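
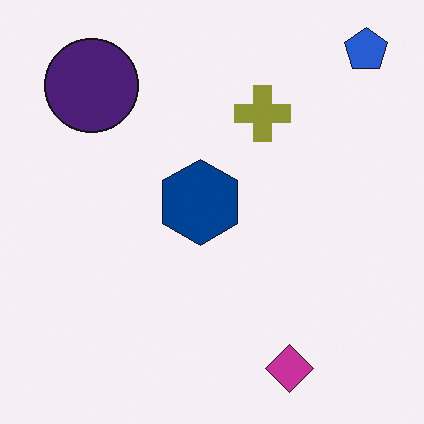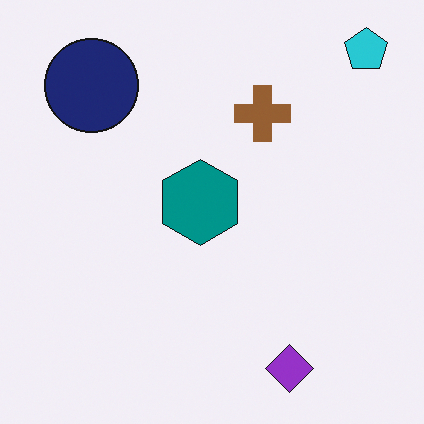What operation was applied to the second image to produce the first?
Hue-shifted by a small amount.

Every shape's color has rotated by the same amount around the hue wheel — a uniform hue shift.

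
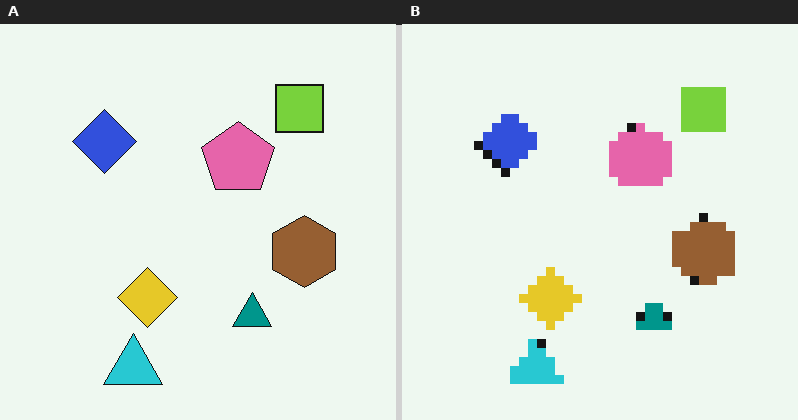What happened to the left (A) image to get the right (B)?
The image was heavily pixelated into large blocks.

Shapes are reduced to large square blocks; fine edges and outlines are lost — a downscale-then-upscale (mosaic) effect.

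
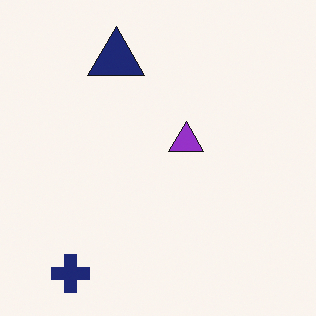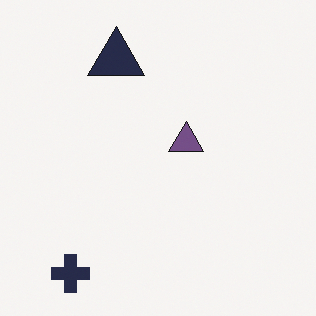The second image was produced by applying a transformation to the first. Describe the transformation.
This is the original image heavily desaturated.

All colors are more muted and greyish — a global saturation change.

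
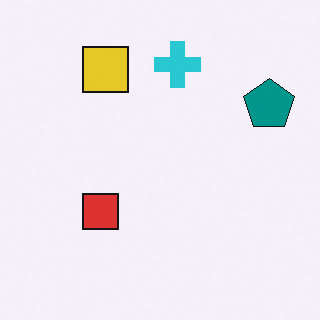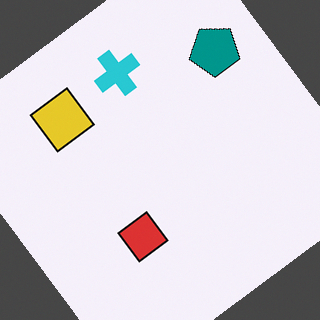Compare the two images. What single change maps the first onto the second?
The second image is the first rotated counter-clockwise by a large amount — several tens of degrees.

Every shape is tilted by the same angle and the image corners show triangular fill wedges — a whole-image rotation by a non-right angle.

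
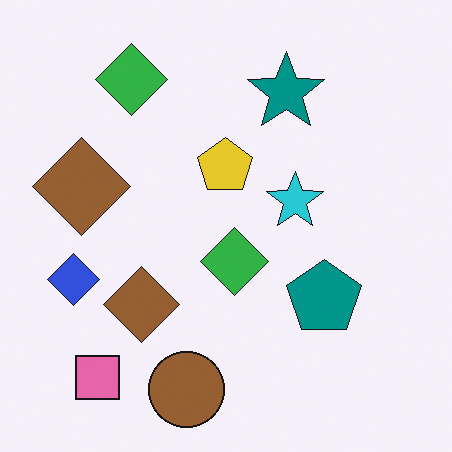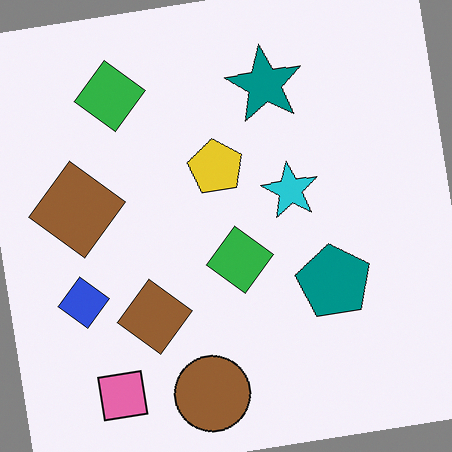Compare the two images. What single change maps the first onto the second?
The second image is the first rotated counter-clockwise by a slight angle.

Every shape is tilted by the same angle and the image corners show triangular fill wedges — a whole-image rotation by a non-right angle.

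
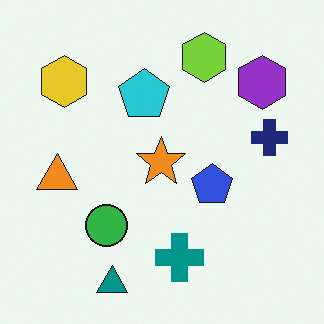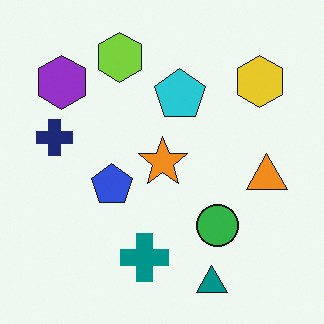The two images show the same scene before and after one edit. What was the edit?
The second image is the first flipped horizontally (left ↔ right).

The navy cross is in the right of the first image and the left of the second — shapes on opposite sides of the vertical midline have swapped in a mirror flip.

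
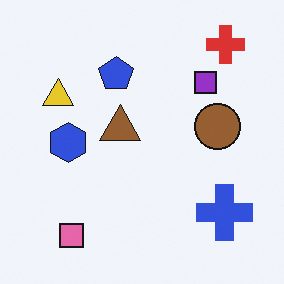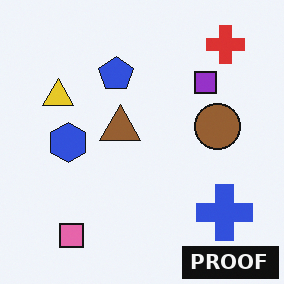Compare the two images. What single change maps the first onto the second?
It was watermarked with the text "PROOF" in the lower-right corner.

A dark label reading "PROOF" appears in the lower-right corner.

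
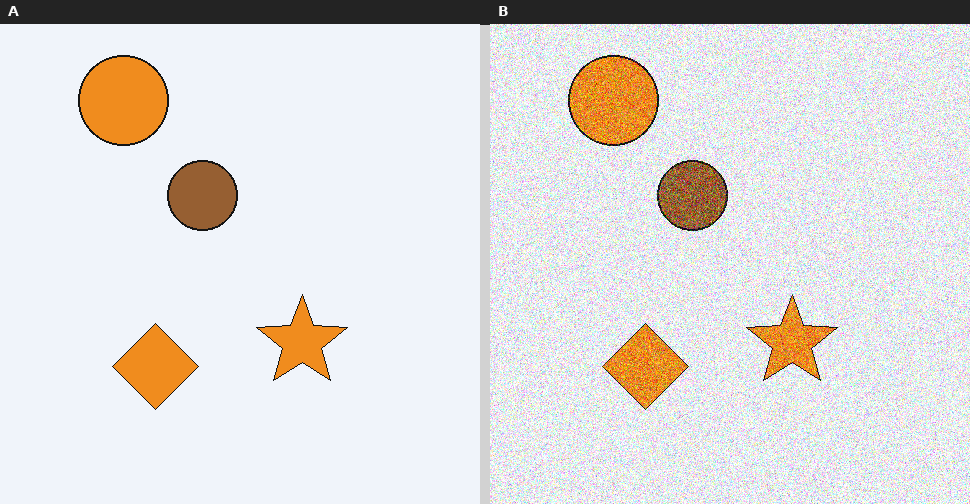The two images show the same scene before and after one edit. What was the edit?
The image was degraded with a thick layer of grain.

Random speckle covers the whole image, including the flat background.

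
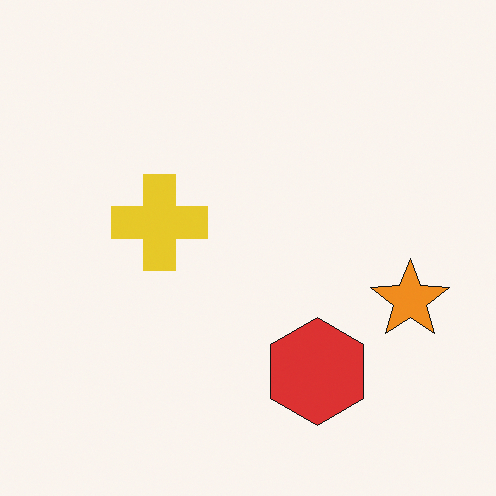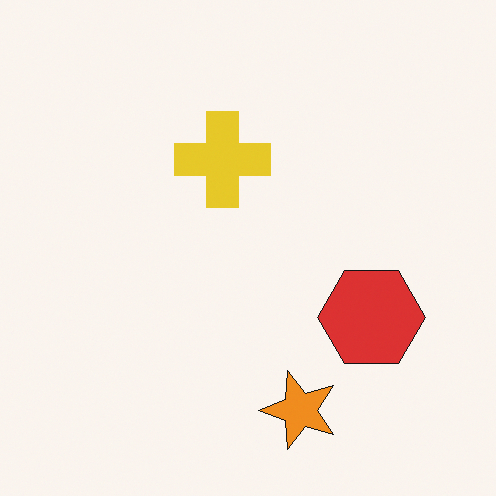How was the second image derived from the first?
This is the original image transposed (reflected across the top-left ↔ bottom-right diagonal).

Shapes have swapped their row and column positions — what was in the top-right is now in the bottom-left — a diagonal reflection.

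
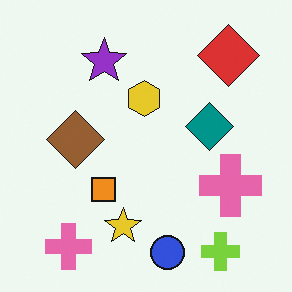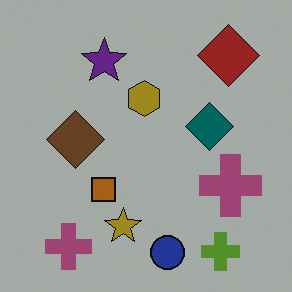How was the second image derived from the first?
The image was darkened a lot.

Every pixel — background and shapes alike — is uniformly darkened.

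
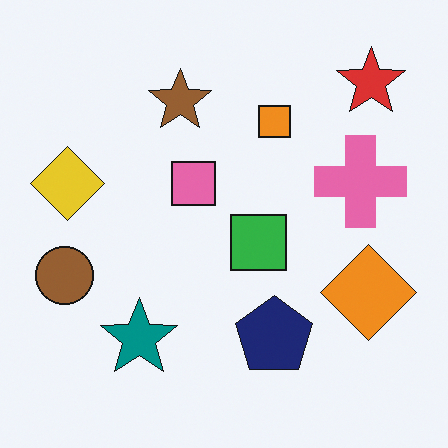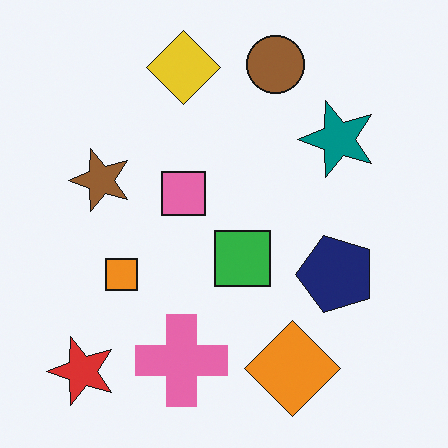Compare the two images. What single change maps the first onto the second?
The transformation is: transposed (reflected across the top-left ↔ bottom-right diagonal).

Shapes have swapped their row and column positions — what was in the top-right is now in the bottom-left — a diagonal reflection.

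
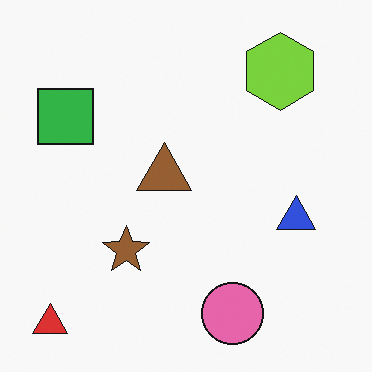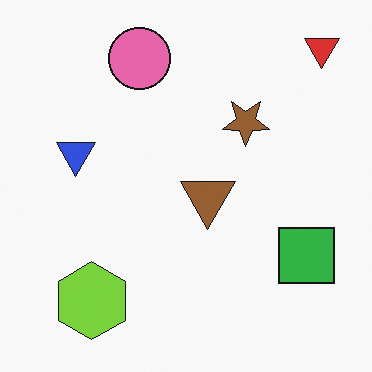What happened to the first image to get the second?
The second image is the first rotated 180°.

The red triangle sits in the bottom-left of the first image and the top-right of the second — consistent with a whole-image 180° rotation.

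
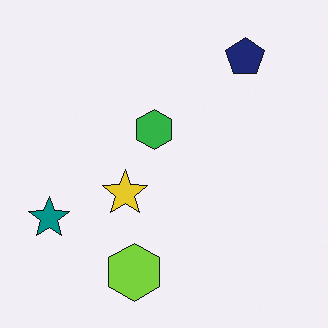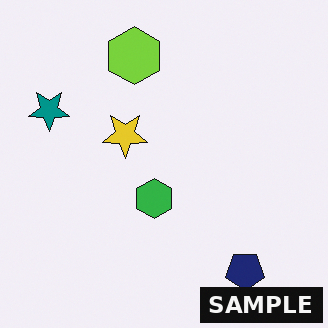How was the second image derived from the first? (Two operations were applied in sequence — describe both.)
The second image is the first flipped vertically (top ↔ bottom), then watermarked with the text "SAMPLE" in the lower-right corner.

The lime hexagon is in the bottom of the first image and the top of the second — shapes on opposite sides of the horizontal midline have swapped in a mirror flip. A dark label reading "SAMPLE" appears in the lower-right corner.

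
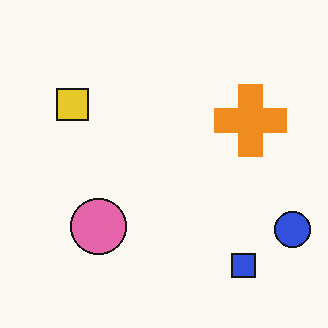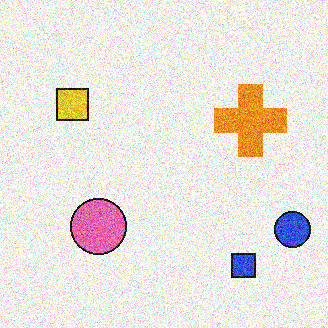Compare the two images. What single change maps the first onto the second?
It was degraded with strong gaussian noise.

Random speckle covers the whole image, including the flat background.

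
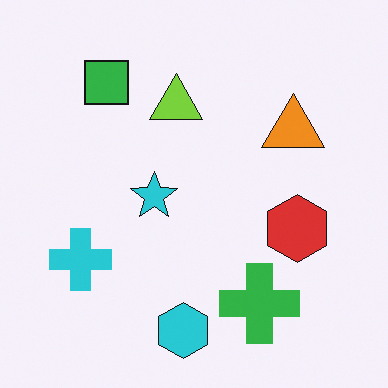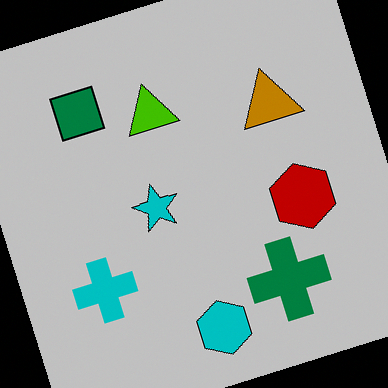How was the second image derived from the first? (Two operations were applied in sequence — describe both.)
This is the original image heavily posterized to just a handful of flat colors, then rotated counter-clockwise by a moderate amount.

Each flat color has snapped to a coarser quantized level — most visibly, the near-white background has dropped to a flat grey. Every shape is tilted by the same angle and the image corners show triangular fill wedges — a whole-image rotation by a non-right angle.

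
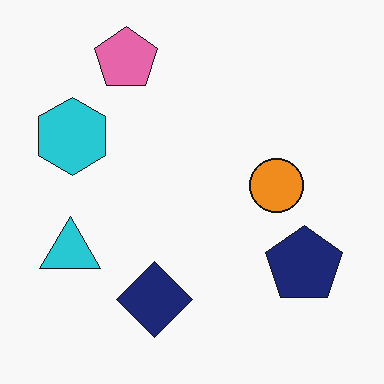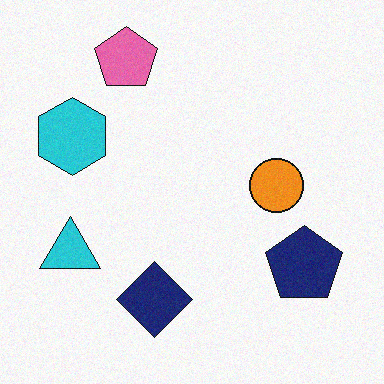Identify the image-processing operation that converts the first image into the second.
Degraded with subtle gaussian noise.

Random speckle covers the whole image, including the flat background.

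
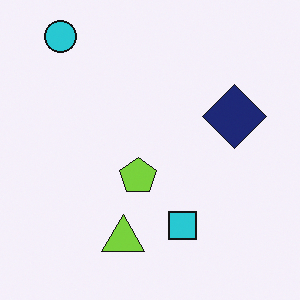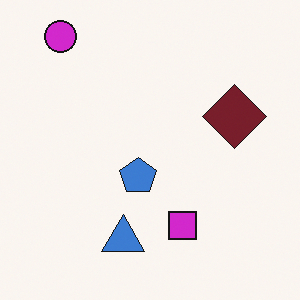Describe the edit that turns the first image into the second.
The second image is the first hue-shifted noticeably.

Every shape's color has rotated by the same amount around the hue wheel — a uniform hue shift.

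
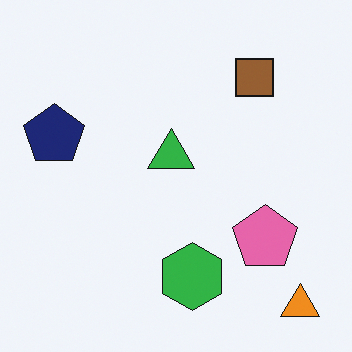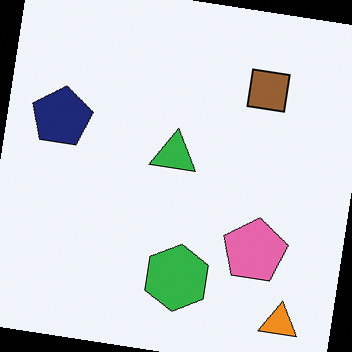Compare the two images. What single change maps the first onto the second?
The image was rotated clockwise by a few degrees.

Every shape is tilted by the same angle and the image corners show triangular fill wedges — a whole-image rotation by a non-right angle.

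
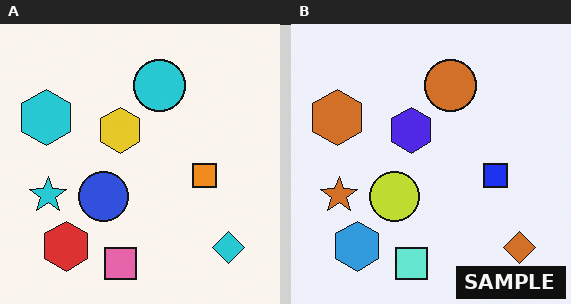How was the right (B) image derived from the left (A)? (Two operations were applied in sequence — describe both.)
It was hue-shifted by a large amount, then watermarked with the text "SAMPLE" in the lower-right corner.

Every shape's color has rotated by the same amount around the hue wheel — a uniform hue shift. A dark label reading "SAMPLE" appears in the lower-right corner.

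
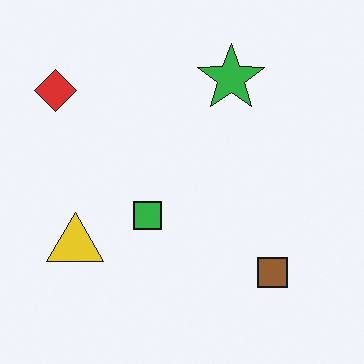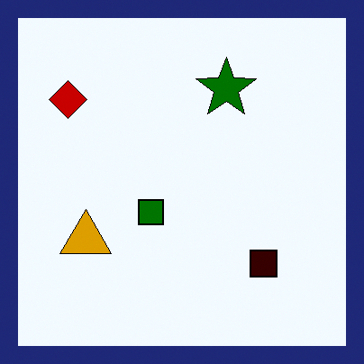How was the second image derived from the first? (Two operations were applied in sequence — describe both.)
It was given much higher contrast, then framed with a navy border.

Tones are pushed away from mid-grey across the whole image — a global contrast change. A solid navy frame runs around the edge of the second image, with the content slightly shrunk inside it.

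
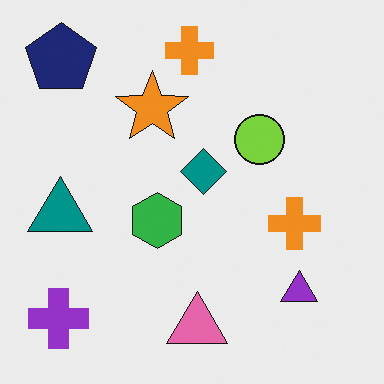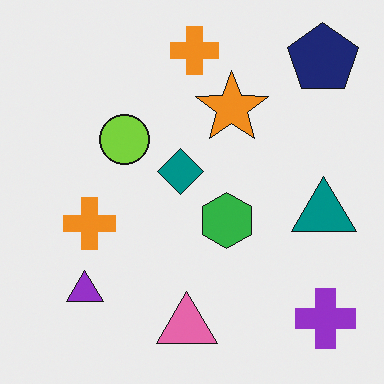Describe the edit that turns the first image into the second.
It was flipped horizontally (left ↔ right).

The purple cross is in the bottom-left of the first image and the bottom-right of the second — shapes on opposite sides of the vertical midline have swapped in a mirror flip.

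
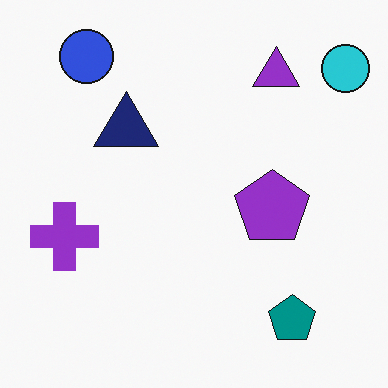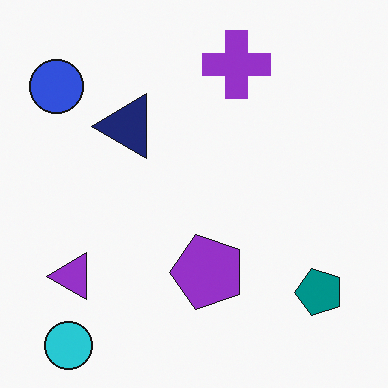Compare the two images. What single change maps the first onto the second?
The transformation is: transposed (reflected across the top-left ↔ bottom-right diagonal).

Shapes have swapped their row and column positions — what was in the top-right is now in the bottom-left — a diagonal reflection.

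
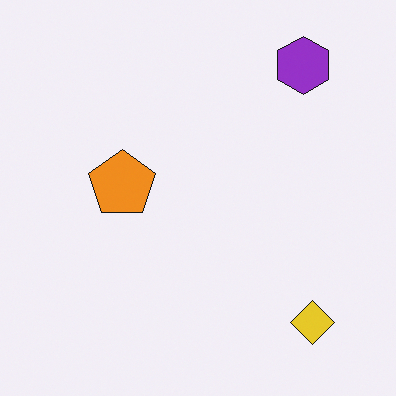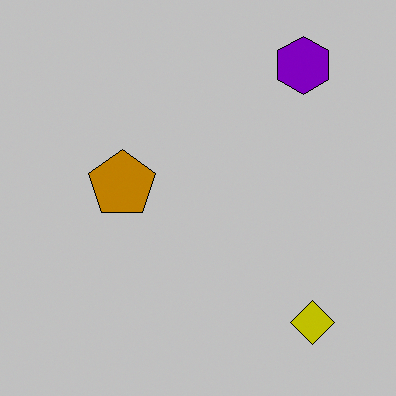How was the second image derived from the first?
The second image is the first heavily posterized to just a handful of flat colors.

Each flat color has snapped to a coarser quantized level — most visibly, the near-white background has dropped to a flat grey.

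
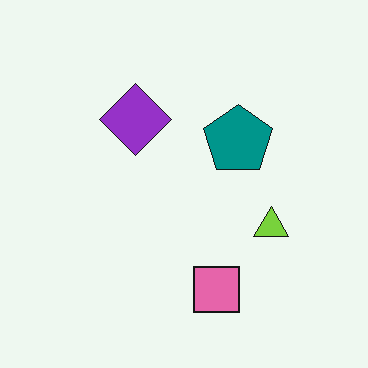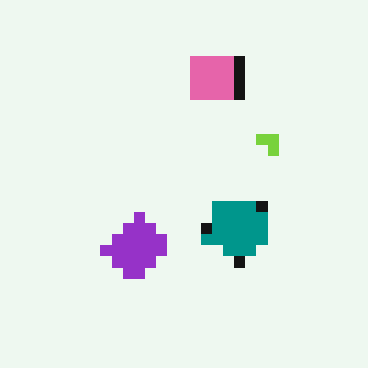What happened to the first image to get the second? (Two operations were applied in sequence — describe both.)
The transformation is: coarsely pixelated, then flipped vertically (top ↔ bottom).

Shapes are reduced to large square blocks; fine edges and outlines are lost — a downscale-then-upscale (mosaic) effect. The pink square is in the bottom of the first image and the top of the second — shapes on opposite sides of the horizontal midline have swapped in a mirror flip.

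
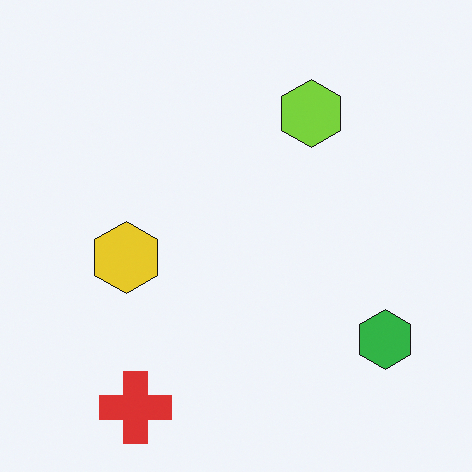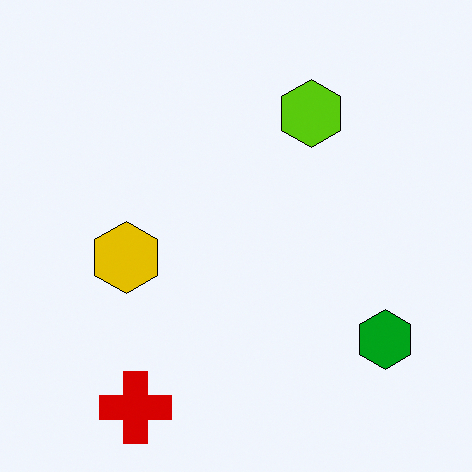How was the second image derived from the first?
The second image is the first given slightly increased contrast.

Tones are pushed away from mid-grey across the whole image — a global contrast change.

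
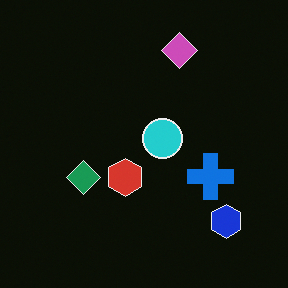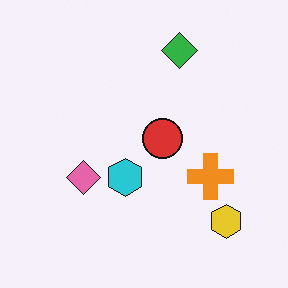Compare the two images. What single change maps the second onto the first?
This is the original image color-inverted (negative).

The light background has become dark and every shape's color is its complement — a photographic negative.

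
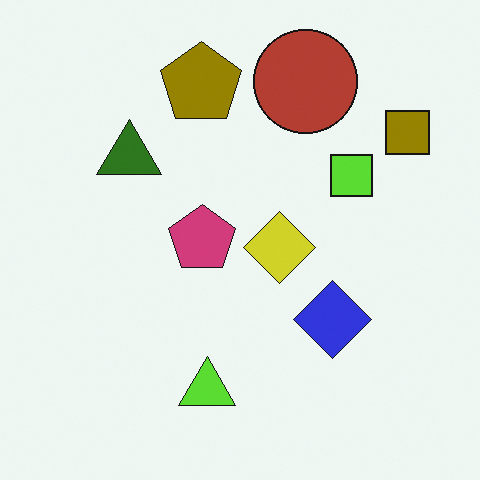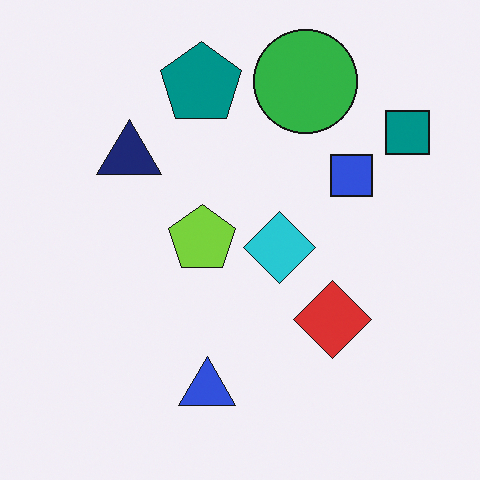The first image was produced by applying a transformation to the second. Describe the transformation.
The transformation is: hue-shifted by a large amount.

Every shape's color has rotated by the same amount around the hue wheel — a uniform hue shift.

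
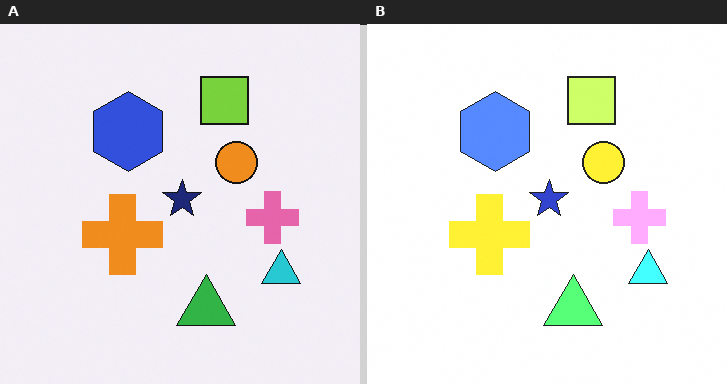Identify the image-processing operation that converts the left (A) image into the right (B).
It was brightened a lot.

Every pixel — background and shapes alike — is uniformly brightened.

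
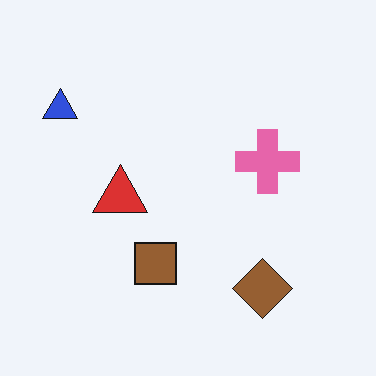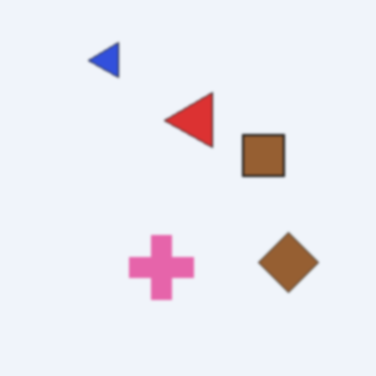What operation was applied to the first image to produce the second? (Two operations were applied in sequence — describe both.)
It was given a subtle gaussian blur, then transposed (reflected across the top-left ↔ bottom-right diagonal).

Shape edges and outlines are uniformly softened across the whole image. Shapes have swapped their row and column positions — what was in the top-right is now in the bottom-left — a diagonal reflection.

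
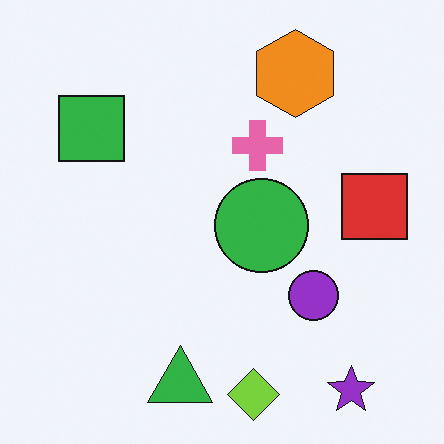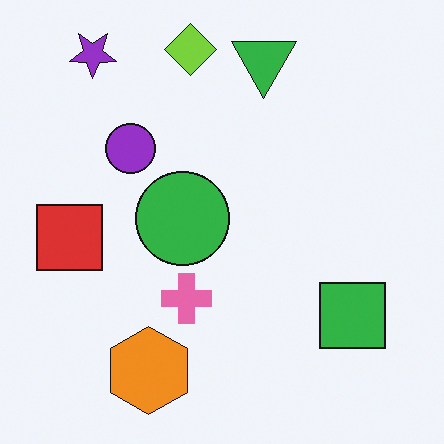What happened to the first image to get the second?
The image was rotated 180°.

The purple star sits in the bottom-right of the first image and the top-left of the second — consistent with a whole-image 180° rotation.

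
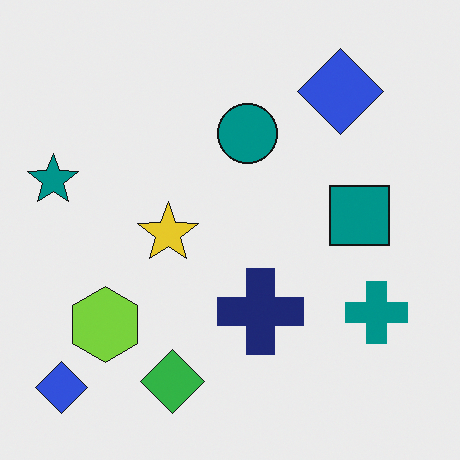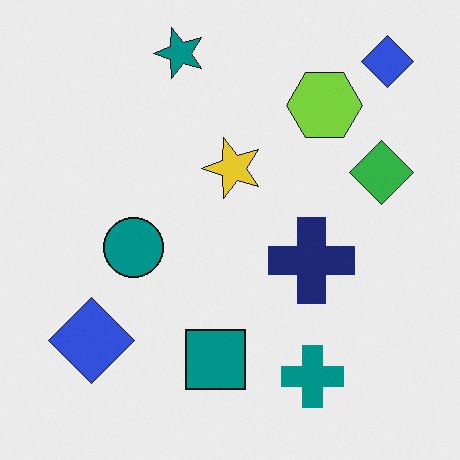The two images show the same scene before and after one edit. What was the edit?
The second image is the first transposed (reflected across the top-left ↔ bottom-right diagonal).

Shapes have swapped their row and column positions — what was in the top-right is now in the bottom-left — a diagonal reflection.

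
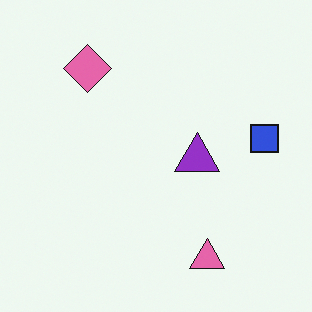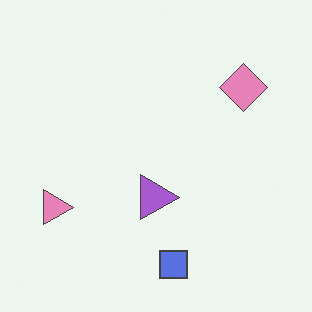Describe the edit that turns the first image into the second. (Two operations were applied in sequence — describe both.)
This is the original image given slightly reduced contrast, then rotated 90° clockwise.

Tones are pushed toward mid-grey across the whole image — a global contrast change. The pink triangle sits in the bottom of the first image and the left of the second — consistent with a whole-image 90° clockwise rotation.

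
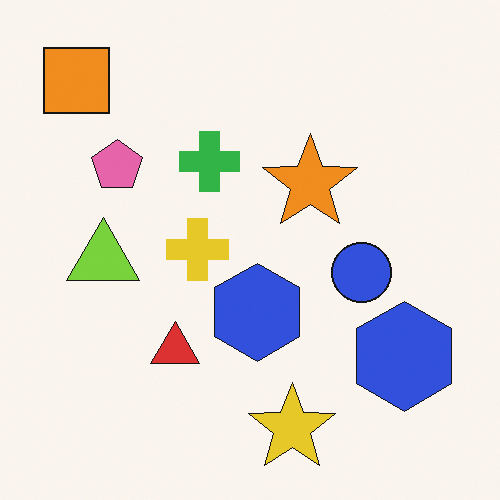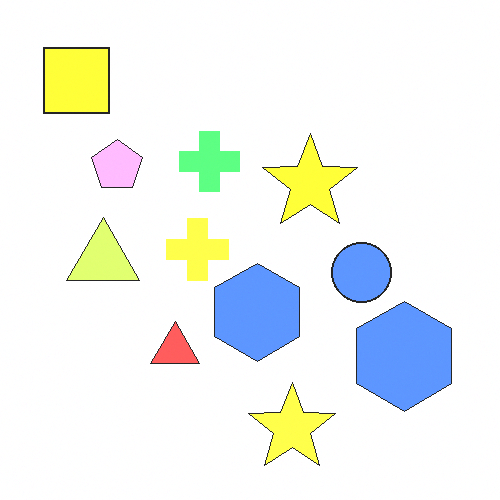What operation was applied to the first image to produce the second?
This is the original image brightened a lot.

Every pixel — background and shapes alike — is uniformly brightened.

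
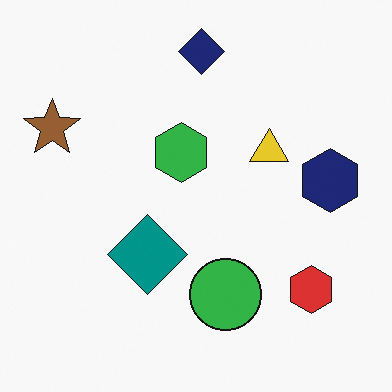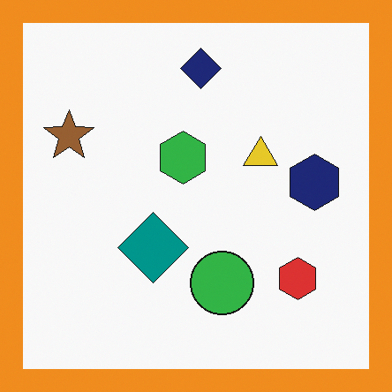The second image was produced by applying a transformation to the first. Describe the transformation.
The second image is the first framed with a orange border.

A solid orange frame runs around the edge of the second image, with the content slightly shrunk inside it.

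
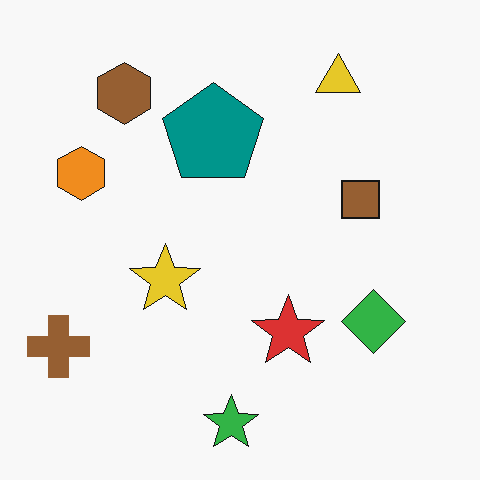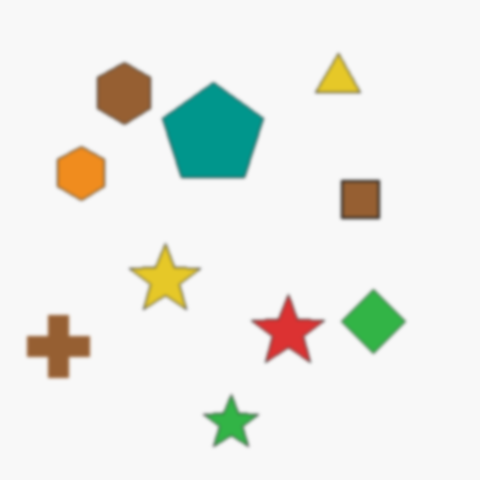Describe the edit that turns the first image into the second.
The second image is the first slightly softened.

Shape edges and outlines are uniformly softened across the whole image.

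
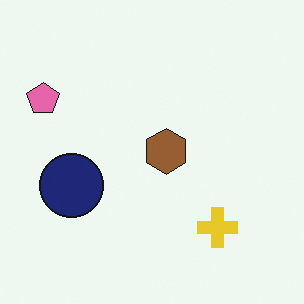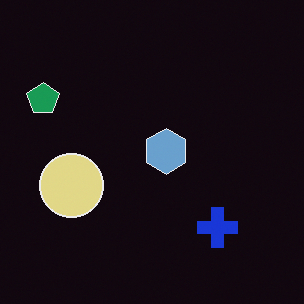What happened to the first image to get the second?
The transformation is: color-inverted (negative).

The light background has become dark and every shape's color is its complement — a photographic negative.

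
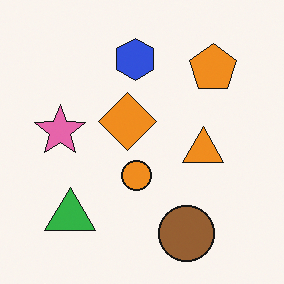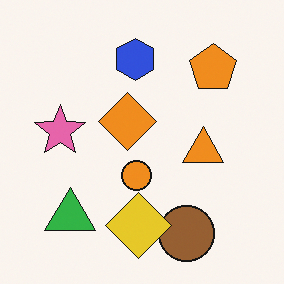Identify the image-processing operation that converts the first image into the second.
The image was overlaid with an additional yellow diamond.

A yellow diamond appears in the second image that is absent from the first.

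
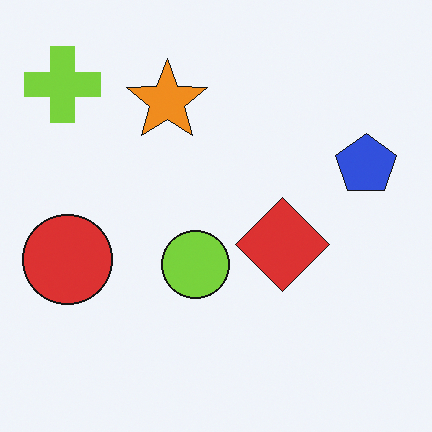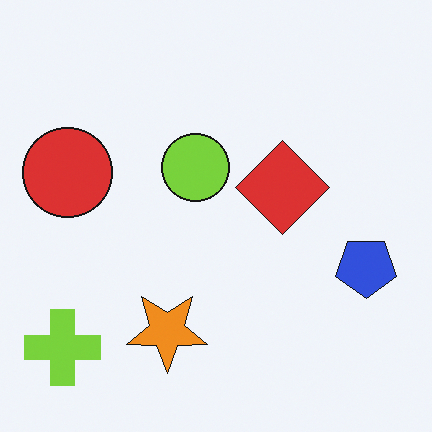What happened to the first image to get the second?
Flipped vertically (top ↔ bottom).

The lime cross is in the top-left of the first image and the bottom-left of the second — shapes on opposite sides of the horizontal midline have swapped in a mirror flip.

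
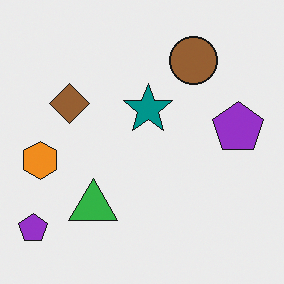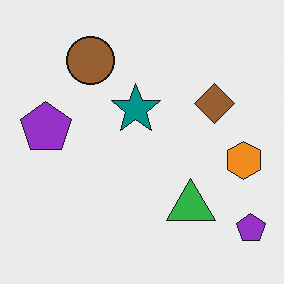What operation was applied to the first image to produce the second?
The second image is the first flipped horizontally (left ↔ right).

The orange hexagon is in the left of the first image and the right of the second — shapes on opposite sides of the vertical midline have swapped in a mirror flip.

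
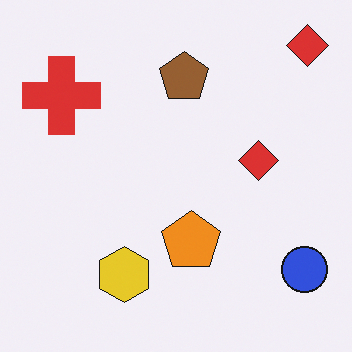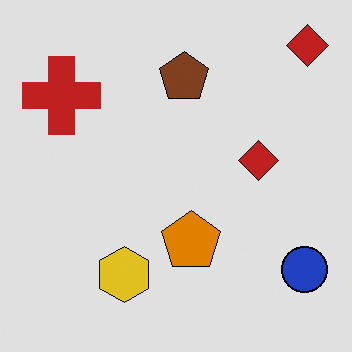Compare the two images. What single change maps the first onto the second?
This is the original image moderately posterized.

Each flat color has snapped to a coarser quantized level — most visibly, the near-white background has dropped to a flat grey.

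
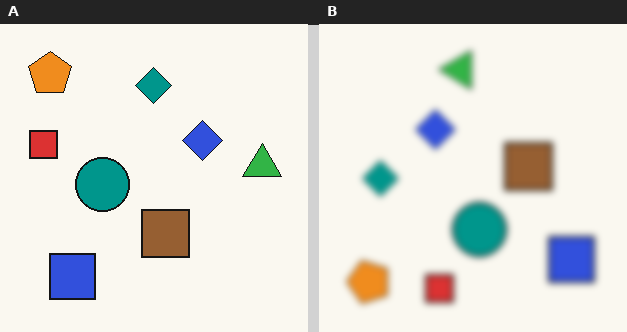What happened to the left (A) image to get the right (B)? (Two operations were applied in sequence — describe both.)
The transformation is: noticeably gaussian-blurred, then rotated 90° counter-clockwise.

Shape edges and outlines are uniformly softened across the whole image. The orange pentagon sits in the top-left of the left (A) image and the bottom-left of the right (B) — consistent with a whole-image 90° counter-clockwise rotation.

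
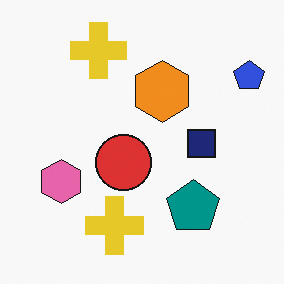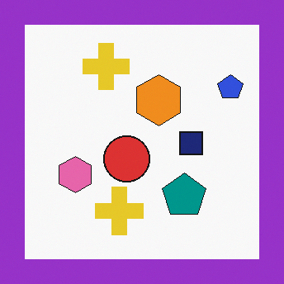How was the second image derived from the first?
Framed with a purple border.

A solid purple frame runs around the edge of the second image, with the content slightly shrunk inside it.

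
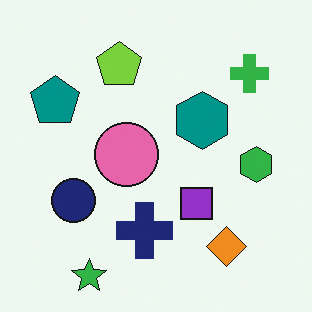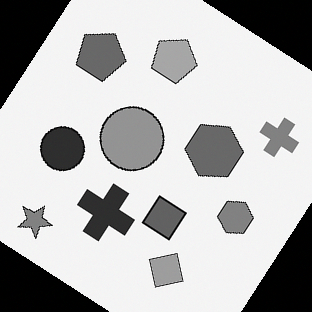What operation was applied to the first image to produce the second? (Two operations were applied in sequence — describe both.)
The second image is the first converted to grayscale, then rotated clockwise by a large amount — several tens of degrees.

All color is removed — every shape is now a shade of grey. Every shape is tilted by the same angle and the image corners show triangular fill wedges — a whole-image rotation by a non-right angle.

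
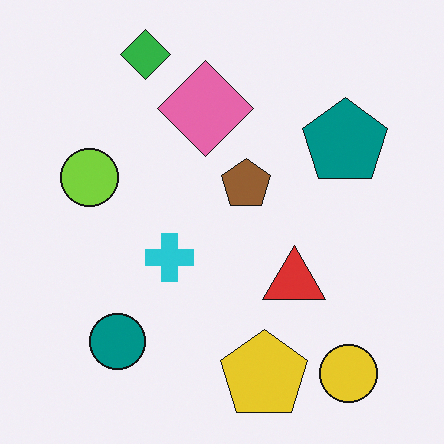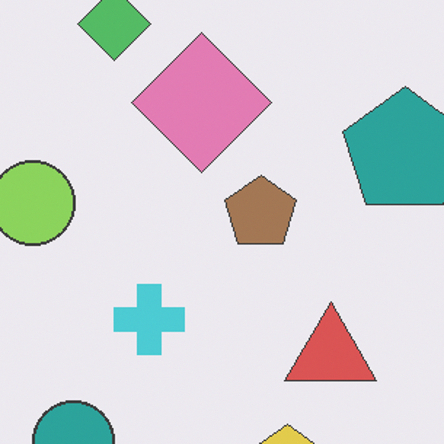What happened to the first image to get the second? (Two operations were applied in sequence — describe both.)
The image was cropped to a modestly smaller region and rescaled, then given slightly reduced contrast.

The visible shapes are larger and the field of view is narrower; shapes near the original edges may be partly or wholly outside the frame — a crop-and-rescale. Tones are pushed toward mid-grey across the whole image — a global contrast change.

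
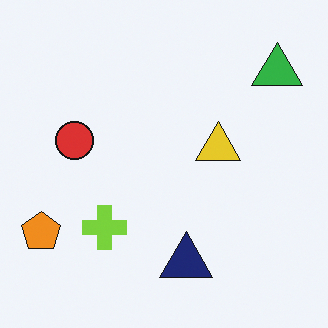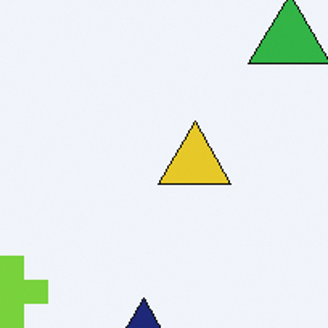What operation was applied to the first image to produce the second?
This is the original image cropped slightly and scaled back up.

The visible shapes are larger and the field of view is narrower; shapes near the original edges may be partly or wholly outside the frame — a crop-and-rescale.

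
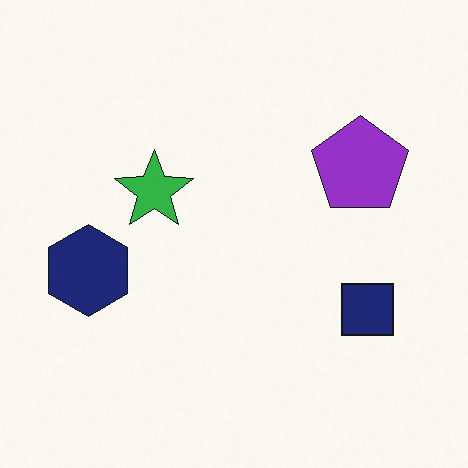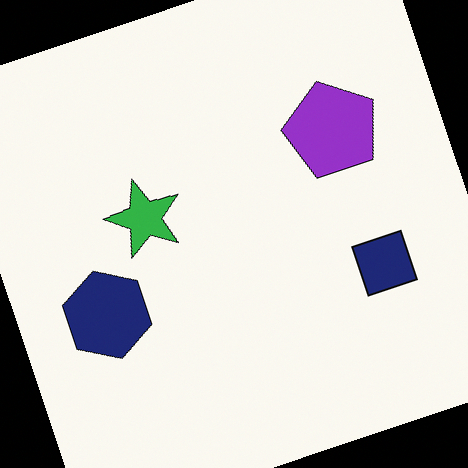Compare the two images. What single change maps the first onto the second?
The transformation is: rotated counter-clockwise by a clearly visible amount.

Every shape is tilted by the same angle and the image corners show triangular fill wedges — a whole-image rotation by a non-right angle.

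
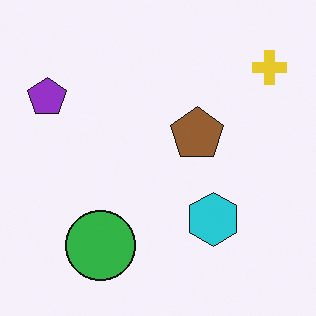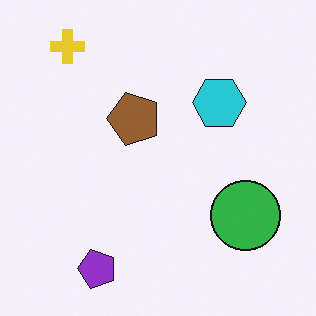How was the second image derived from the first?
The second image is the first rotated 90° counter-clockwise.

The yellow cross sits in the top-right of the first image and the top-left of the second — consistent with a whole-image 90° counter-clockwise rotation.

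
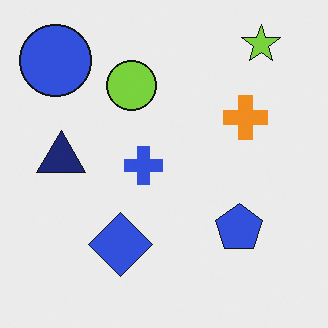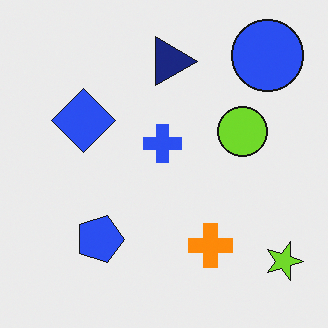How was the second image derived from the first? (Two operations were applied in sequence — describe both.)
The image was slightly oversaturated, then rotated 90° clockwise.

All colors are more vivid — a global saturation change. The lime star sits in the top-right of the first image and the bottom-right of the second — consistent with a whole-image 90° clockwise rotation.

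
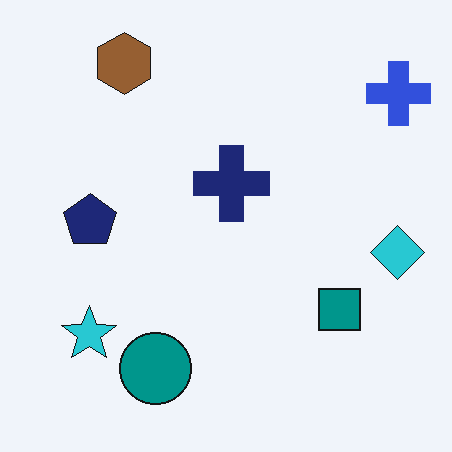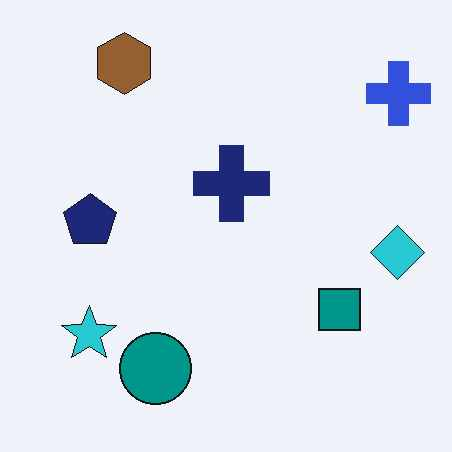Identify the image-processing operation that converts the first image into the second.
The second image is the first JPEG-compressed with visible artifacts.

Blocky 8×8 compression artifacts appear around shape edges and the flat background shows ringing — characteristic JPEG degradation.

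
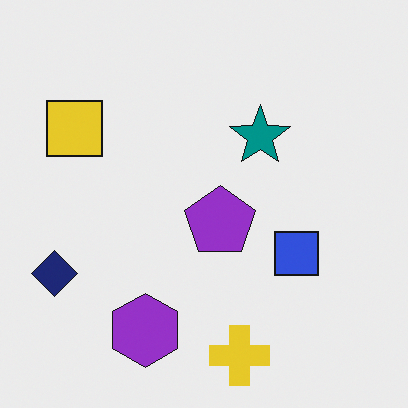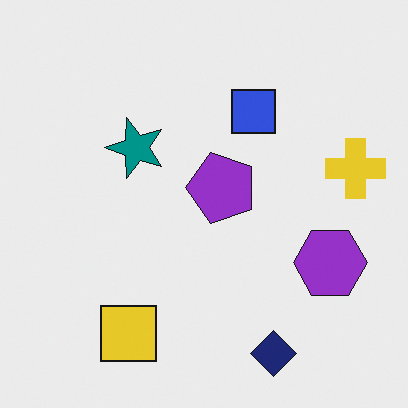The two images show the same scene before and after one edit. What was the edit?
The image was rotated 90° counter-clockwise.

The navy diamond sits in the bottom-left of the first image and the bottom-right of the second — consistent with a whole-image 90° counter-clockwise rotation.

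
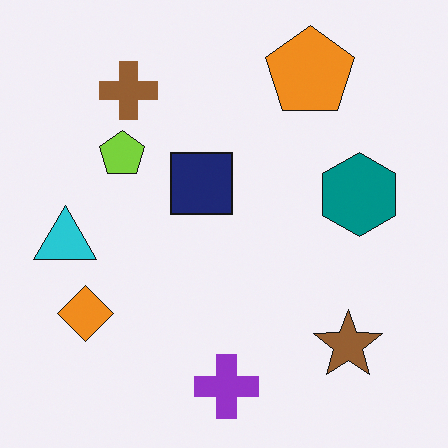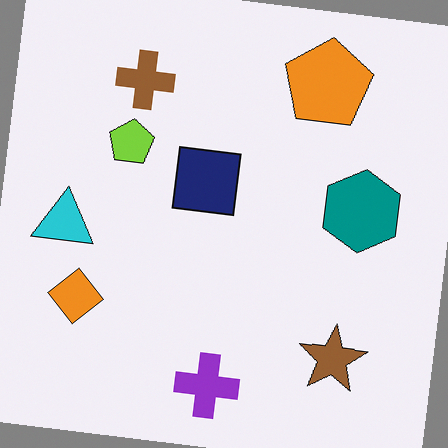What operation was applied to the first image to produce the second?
Rotated clockwise by a slight angle.

Every shape is tilted by the same angle and the image corners show triangular fill wedges — a whole-image rotation by a non-right angle.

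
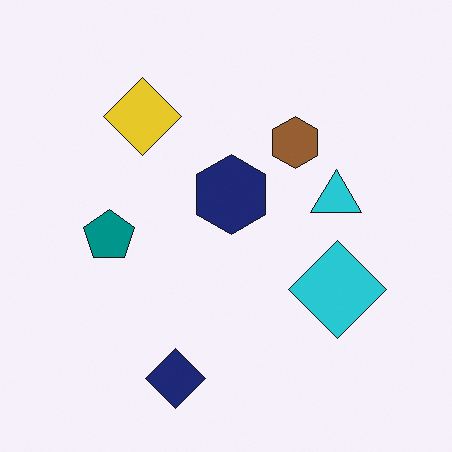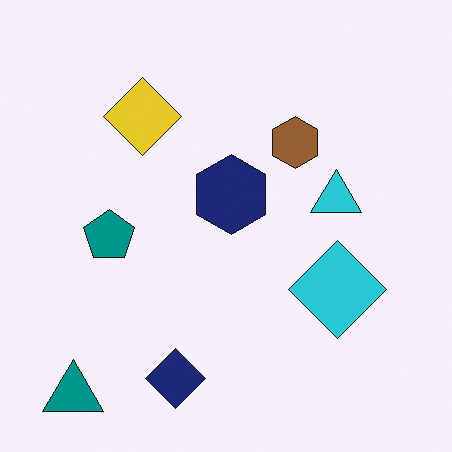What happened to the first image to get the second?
This is the original image overlaid with an additional teal triangle.

A teal triangle appears in the second image that is absent from the first.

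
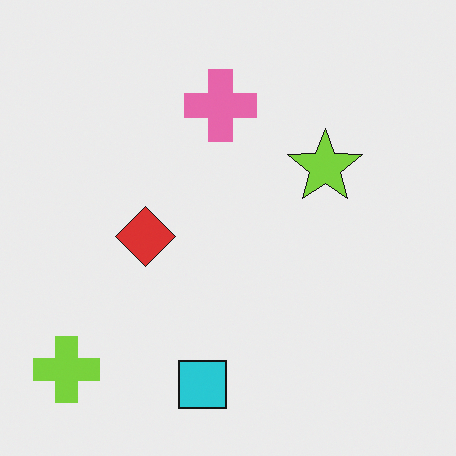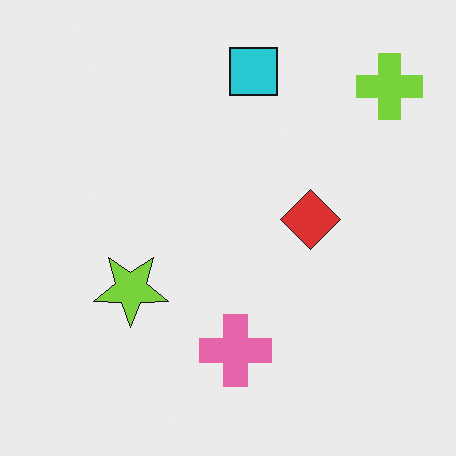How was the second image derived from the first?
The image was rotated 180°.

The lime cross sits in the bottom-left of the first image and the top-right of the second — consistent with a whole-image 180° rotation.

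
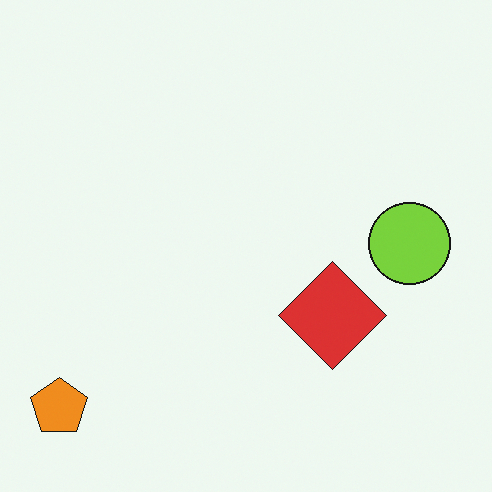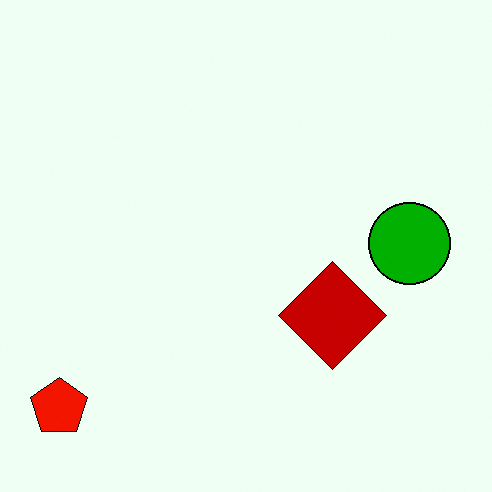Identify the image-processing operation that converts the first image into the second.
Boosted in contrast.

Tones are pushed away from mid-grey across the whole image — a global contrast change.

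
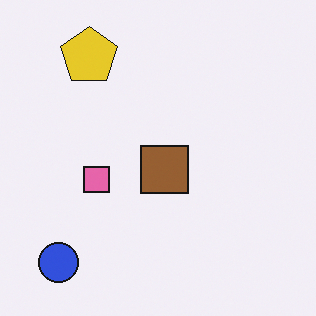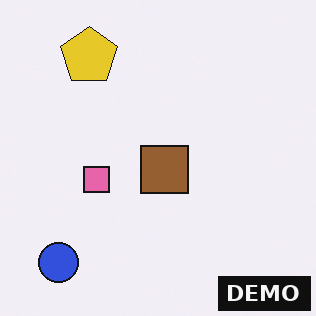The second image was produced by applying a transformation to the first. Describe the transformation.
The second image is the first watermarked with the text "DEMO" in the lower-right corner.

A dark label reading "DEMO" appears in the lower-right corner.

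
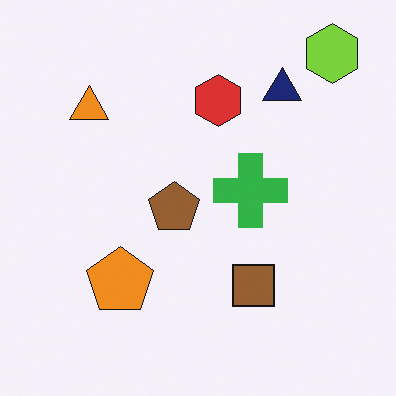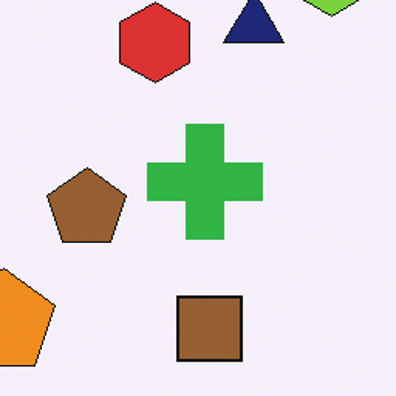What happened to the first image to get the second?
Cropped to a modestly smaller region and rescaled.

The visible shapes are larger and the field of view is narrower; shapes near the original edges may be partly or wholly outside the frame — a crop-and-rescale.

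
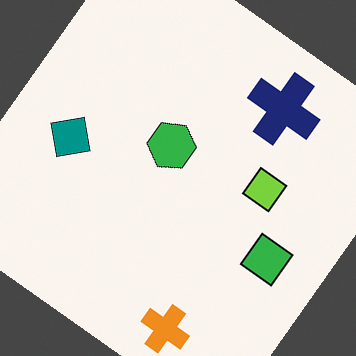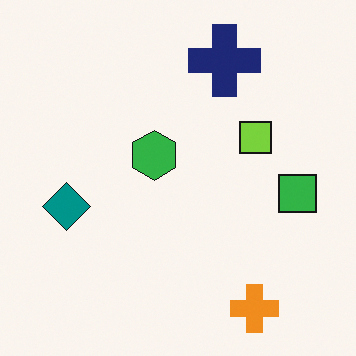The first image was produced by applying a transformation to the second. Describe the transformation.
This is the original image rotated clockwise by a large amount — several tens of degrees.

Every shape is tilted by the same angle and the image corners show triangular fill wedges — a whole-image rotation by a non-right angle.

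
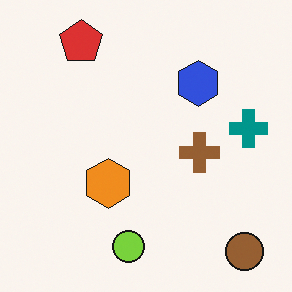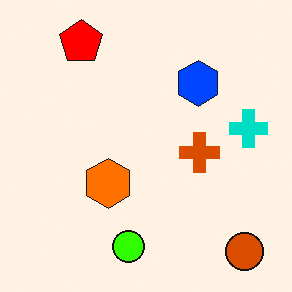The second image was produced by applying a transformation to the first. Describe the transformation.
The second image is the first heavily oversaturated.

All colors are more vivid — a global saturation change.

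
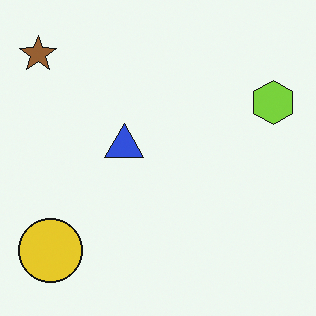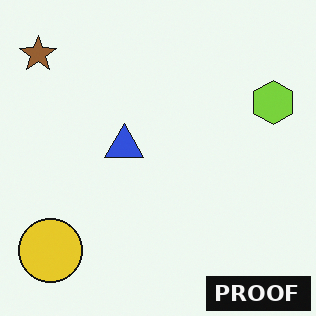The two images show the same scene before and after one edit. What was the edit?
Watermarked with the text "PROOF" in the lower-right corner.

A dark label reading "PROOF" appears in the lower-right corner.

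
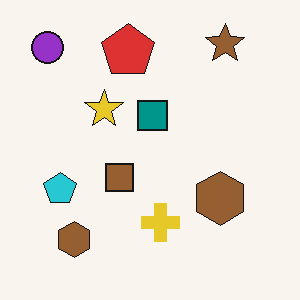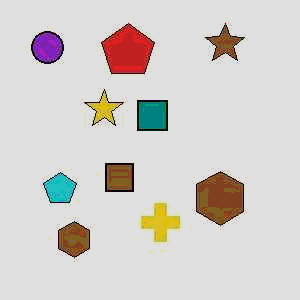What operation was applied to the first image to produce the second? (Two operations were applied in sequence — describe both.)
This is the original image JPEG-compressed with visible artifacts, then moderately posterized.

Blocky 8×8 compression artifacts appear around shape edges and the flat background shows ringing — characteristic JPEG degradation. Each flat color has snapped to a coarser quantized level — most visibly, the near-white background has dropped to a flat grey.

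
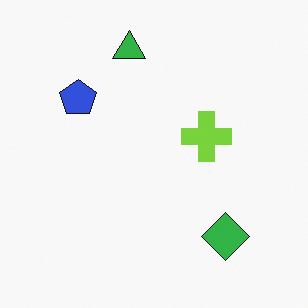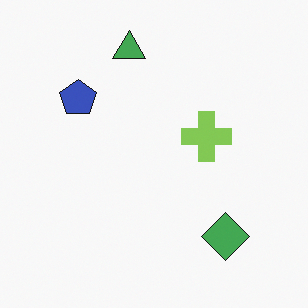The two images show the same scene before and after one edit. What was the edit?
It was slightly desaturated.

All colors are more muted and greyish — a global saturation change.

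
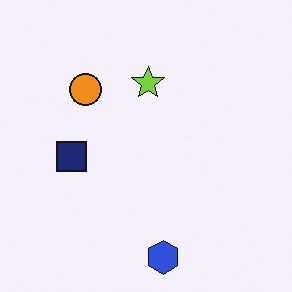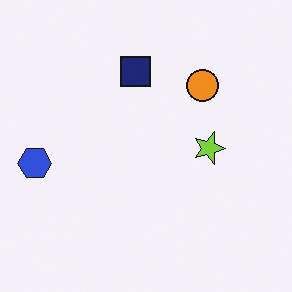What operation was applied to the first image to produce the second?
Rotated 90° clockwise.

The blue hexagon sits in the bottom of the first image and the left of the second — consistent with a whole-image 90° clockwise rotation.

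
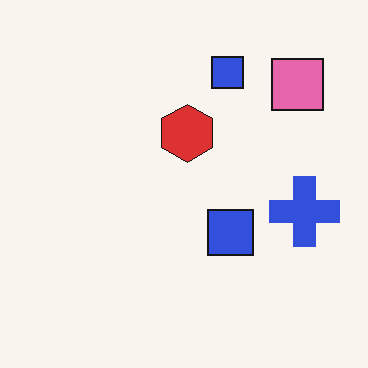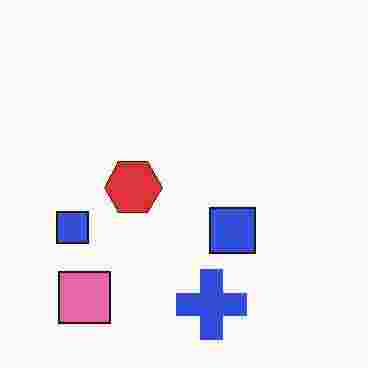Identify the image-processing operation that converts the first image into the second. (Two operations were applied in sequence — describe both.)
The image was transposed (reflected across the top-left ↔ bottom-right diagonal), then heavily JPEG-compressed with obvious blocking artifacts.

Shapes have swapped their row and column positions — what was in the top-right is now in the bottom-left — a diagonal reflection. Blocky 8×8 compression artifacts appear around shape edges and the flat background shows ringing — characteristic JPEG degradation.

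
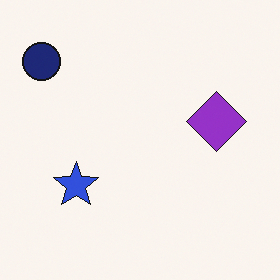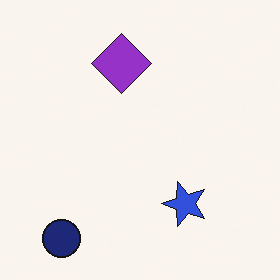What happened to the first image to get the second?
The image was rotated 90° counter-clockwise.

The navy circle sits in the top-left of the first image and the bottom-left of the second — consistent with a whole-image 90° counter-clockwise rotation.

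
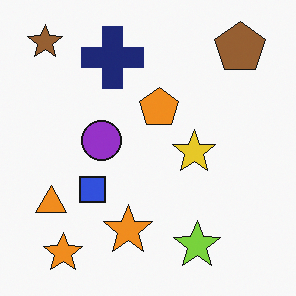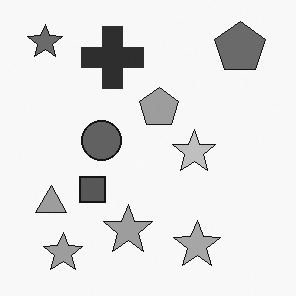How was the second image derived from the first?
The second image is the first converted to grayscale.

All color is removed — every shape is now a shade of grey.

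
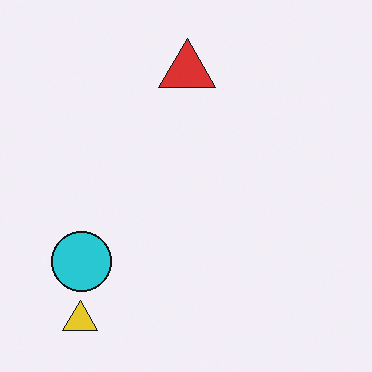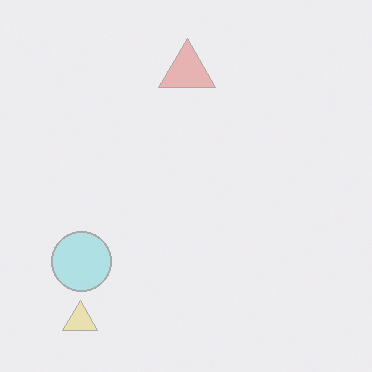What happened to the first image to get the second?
The transformation is: washed out (contrast reduced).

Tones are pushed toward mid-grey across the whole image — a global contrast change.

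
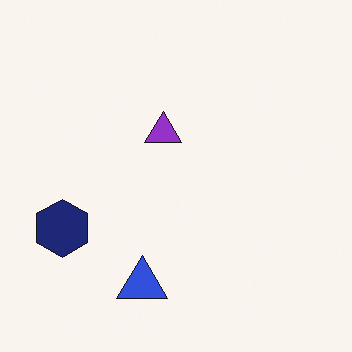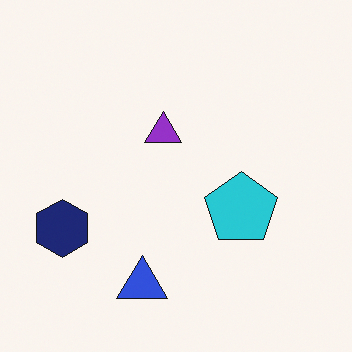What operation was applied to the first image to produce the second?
The second image is the first overlaid with an additional cyan pentagon.

A cyan pentagon appears in the second image that is absent from the first.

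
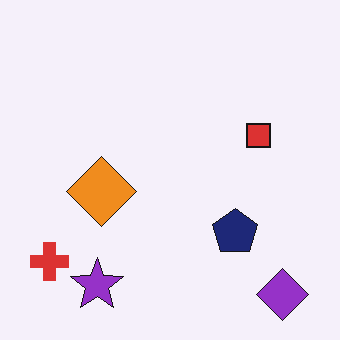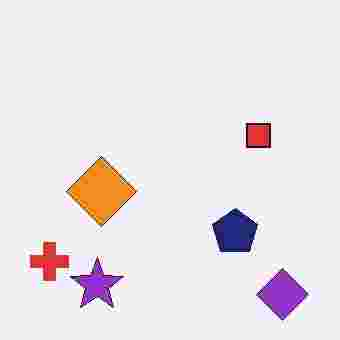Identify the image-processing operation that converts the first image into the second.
The transformation is: degraded with heavy JPEG compression.

Blocky 8×8 compression artifacts appear around shape edges and the flat background shows ringing — characteristic JPEG degradation.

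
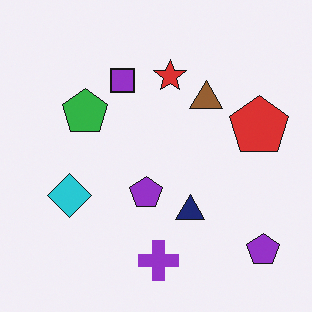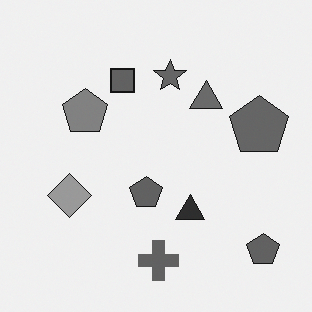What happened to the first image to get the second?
Converted to grayscale.

All color is removed — every shape is now a shade of grey.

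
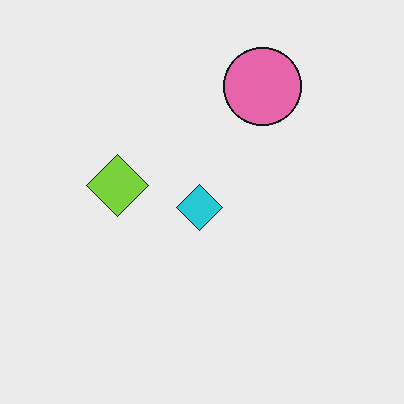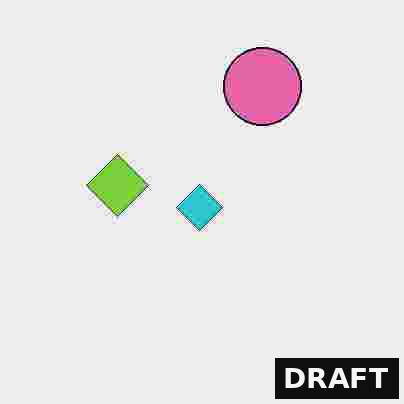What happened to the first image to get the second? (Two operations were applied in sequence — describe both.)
The second image is the first degraded with heavy JPEG compression, then watermarked with the text "DRAFT" in the lower-right corner.

Blocky 8×8 compression artifacts appear around shape edges and the flat background shows ringing — characteristic JPEG degradation. A dark label reading "DRAFT" appears in the lower-right corner.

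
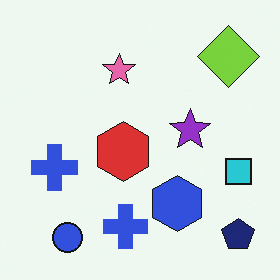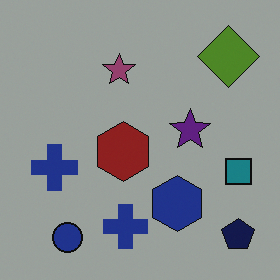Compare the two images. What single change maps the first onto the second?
Noticeably darkened.

Every pixel — background and shapes alike — is uniformly darkened.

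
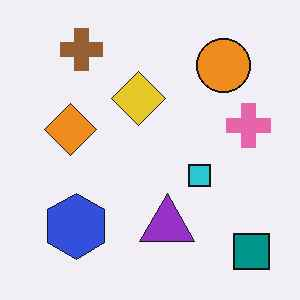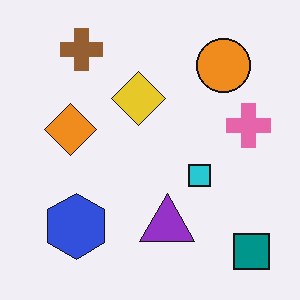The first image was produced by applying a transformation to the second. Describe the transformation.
Given moderate JPEG compression.

Blocky 8×8 compression artifacts appear around shape edges and the flat background shows ringing — characteristic JPEG degradation.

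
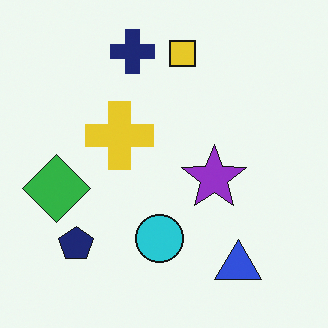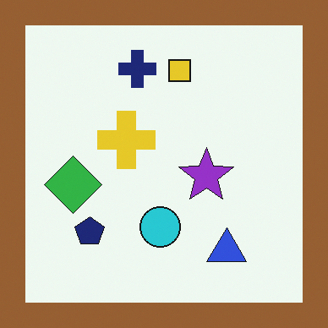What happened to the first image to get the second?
Framed with a brown border.

A solid brown frame runs around the edge of the second image, with the content slightly shrunk inside it.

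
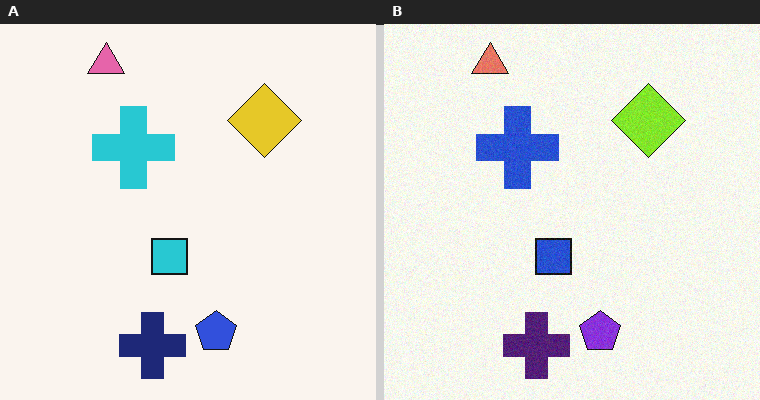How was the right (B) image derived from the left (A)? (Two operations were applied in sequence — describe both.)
The transformation is: hue-shifted slightly, then degraded with a light layer of grain.

Every shape's color has rotated by the same amount around the hue wheel — a uniform hue shift. Random speckle covers the whole image, including the flat background.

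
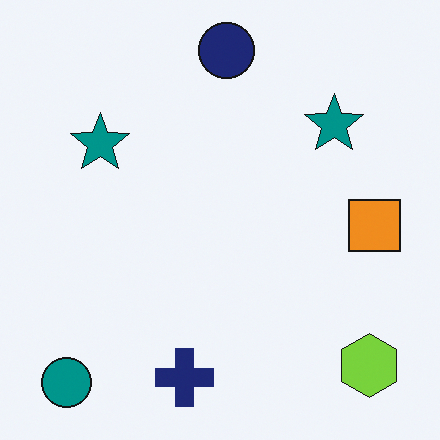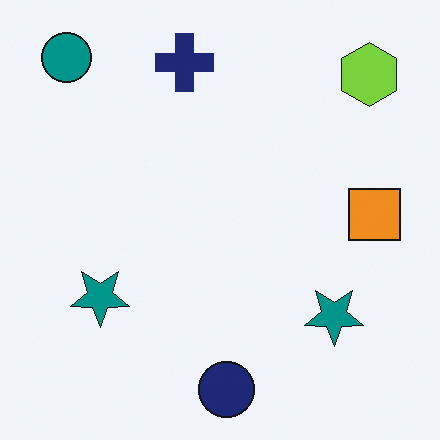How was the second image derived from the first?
Flipped vertically (top ↔ bottom).

The navy circle is in the top of the first image and the bottom of the second — shapes on opposite sides of the horizontal midline have swapped in a mirror flip.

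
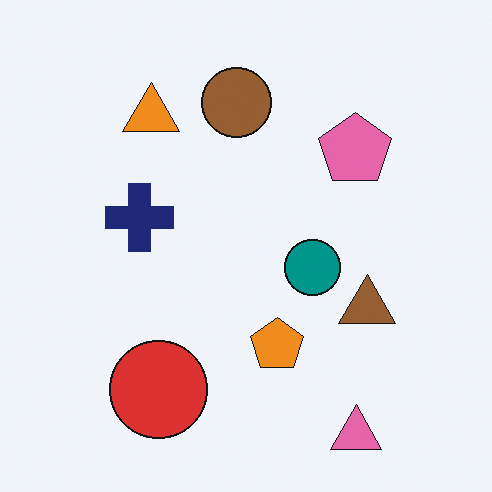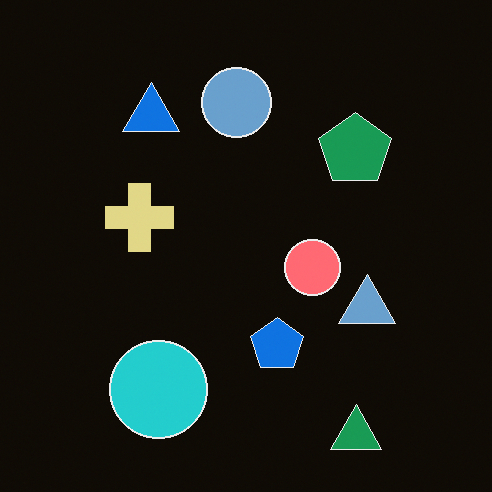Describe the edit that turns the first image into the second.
The second image is the first color-inverted (negative).

The light background has become dark and every shape's color is its complement — a photographic negative.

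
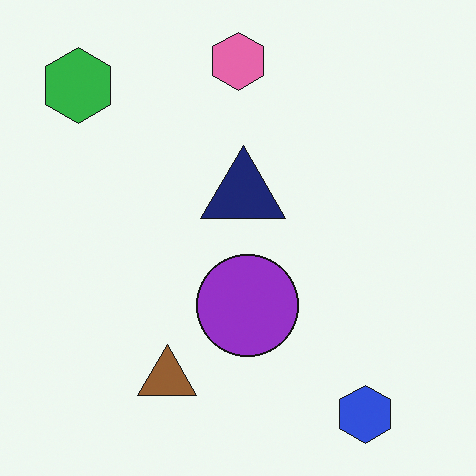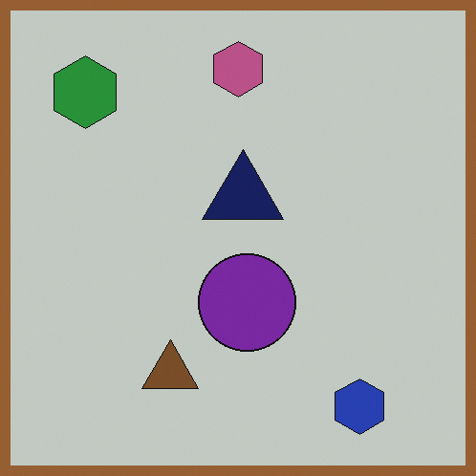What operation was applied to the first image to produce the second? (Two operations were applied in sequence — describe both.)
It was darkened a little, then framed with a brown border.

Every pixel — background and shapes alike — is uniformly darkened. A solid brown frame runs around the edge of the second image, with the content slightly shrunk inside it.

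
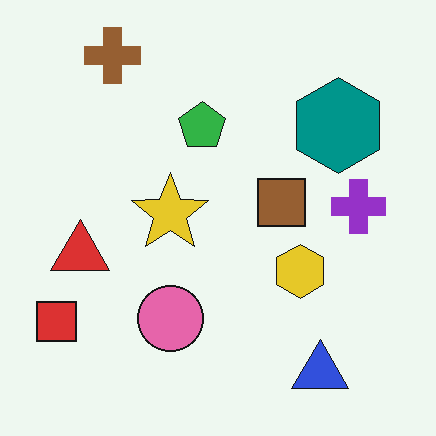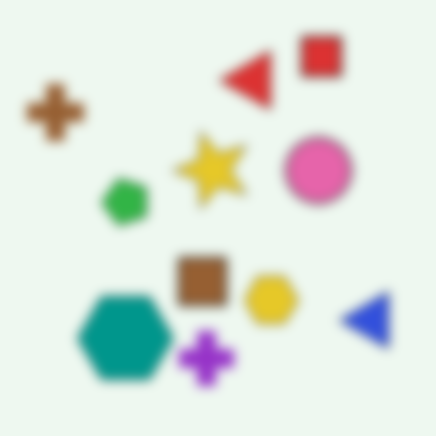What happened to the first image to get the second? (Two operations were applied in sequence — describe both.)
This is the original image transposed (reflected across the top-left ↔ bottom-right diagonal), then strongly gaussian-blurred.

Shapes have swapped their row and column positions — what was in the top-right is now in the bottom-left — a diagonal reflection. Shape edges and outlines are uniformly softened across the whole image.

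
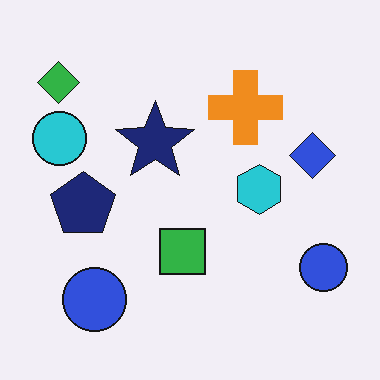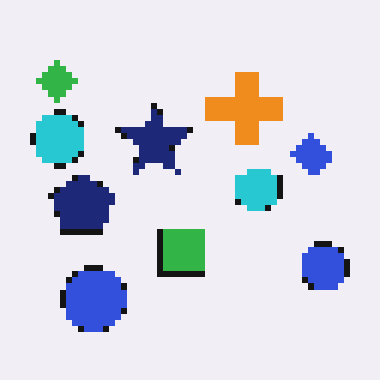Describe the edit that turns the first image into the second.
The second image is the first moderately pixelated.

Shapes are reduced to large square blocks; fine edges and outlines are lost — a downscale-then-upscale (mosaic) effect.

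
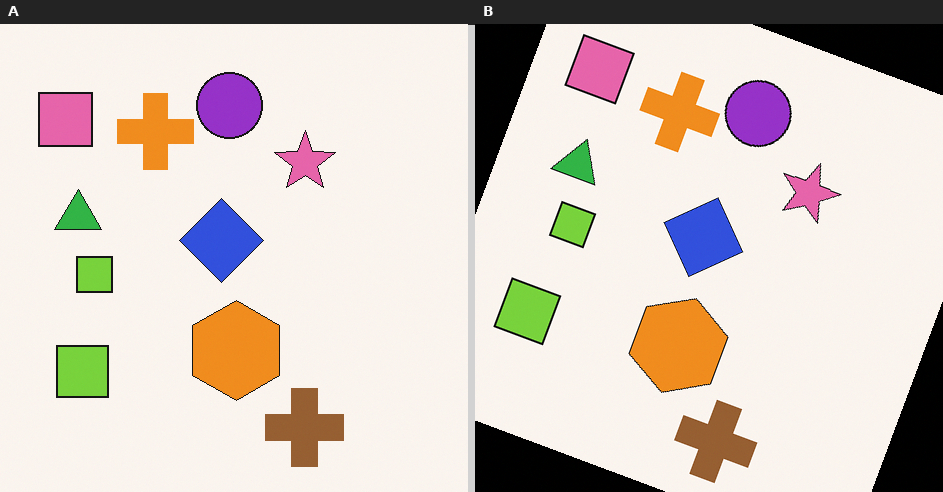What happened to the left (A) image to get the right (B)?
The image was rotated clockwise by a clearly visible amount.

Every shape is tilted by the same angle and the image corners show triangular fill wedges — a whole-image rotation by a non-right angle.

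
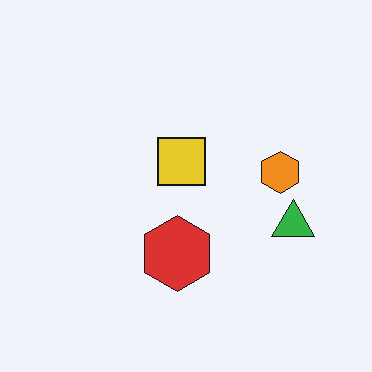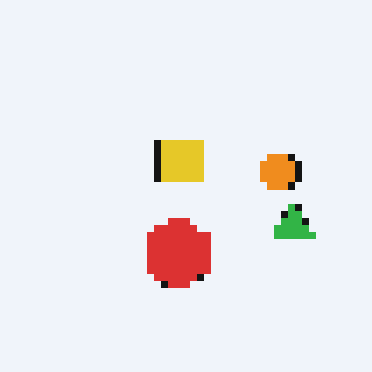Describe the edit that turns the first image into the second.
Pixelated into visible square blocks.

Shapes are reduced to large square blocks; fine edges and outlines are lost — a downscale-then-upscale (mosaic) effect.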